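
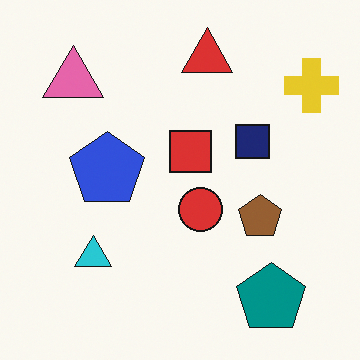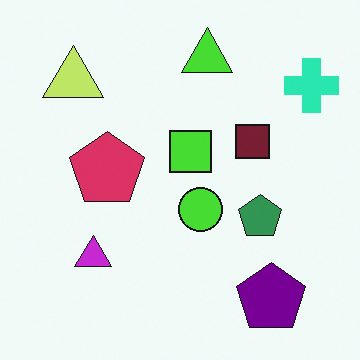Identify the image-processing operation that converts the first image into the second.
This is the original image hue-shifted noticeably.

Every shape's color has rotated by the same amount around the hue wheel — a uniform hue shift.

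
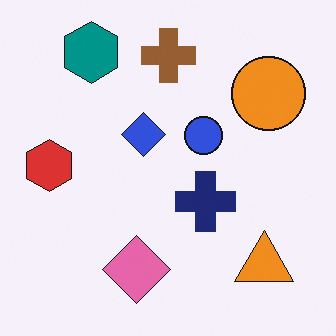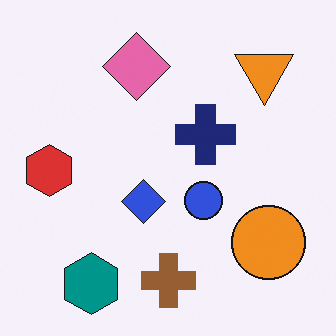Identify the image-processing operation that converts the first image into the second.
It was flipped vertically (top ↔ bottom).

The teal hexagon is in the top-left of the first image and the bottom-left of the second — shapes on opposite sides of the horizontal midline have swapped in a mirror flip.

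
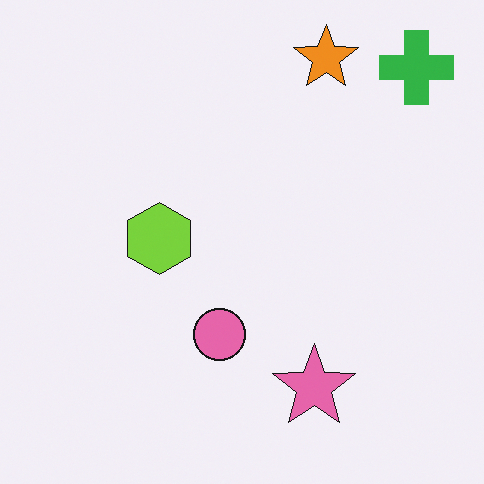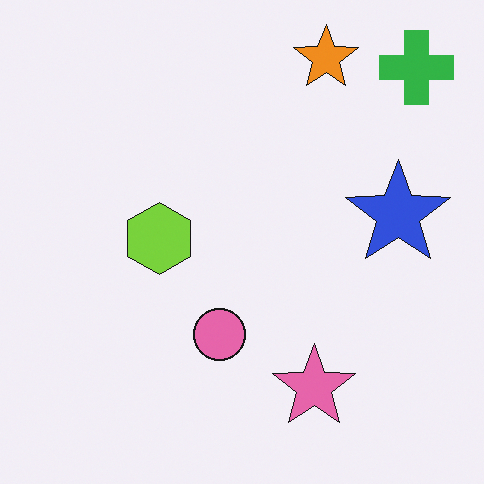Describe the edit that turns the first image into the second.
The image was overlaid with an additional blue star.

A blue star appears in the second image that is absent from the first.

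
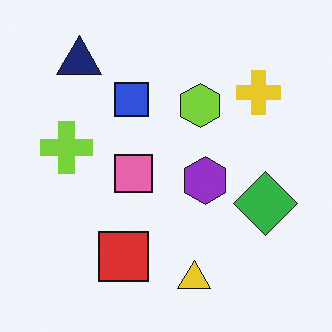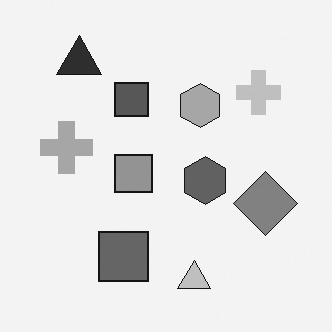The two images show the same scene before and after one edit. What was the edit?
It was converted to grayscale.

All color is removed — every shape is now a shade of grey.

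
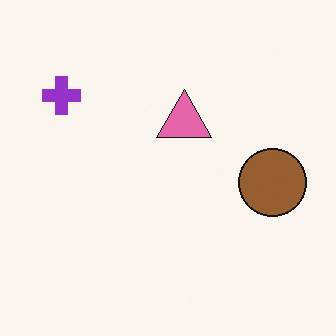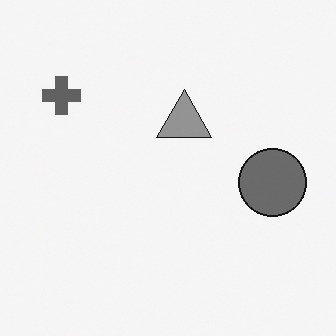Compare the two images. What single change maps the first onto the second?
The second image is the first converted to grayscale.

All color is removed — every shape is now a shade of grey.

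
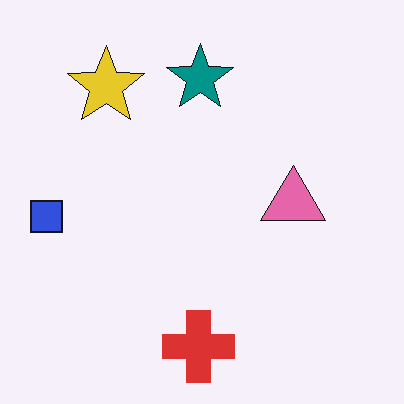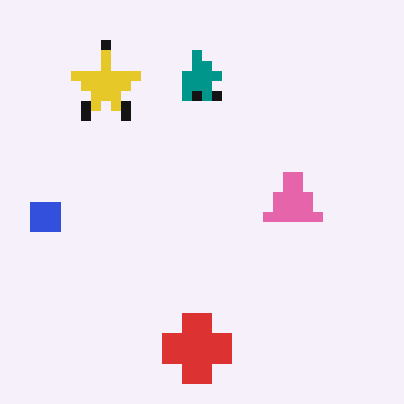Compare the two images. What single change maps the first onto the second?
The transformation is: coarsely pixelated.

Shapes are reduced to large square blocks; fine edges and outlines are lost — a downscale-then-upscale (mosaic) effect.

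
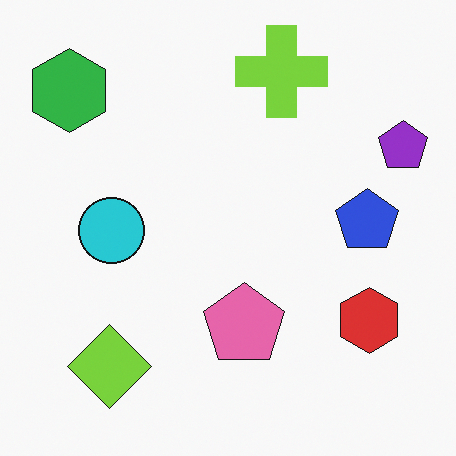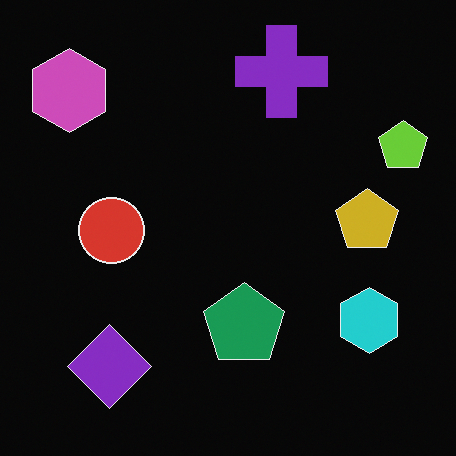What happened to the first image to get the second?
The image was color-inverted (negative).

The light background has become dark and every shape's color is its complement — a photographic negative.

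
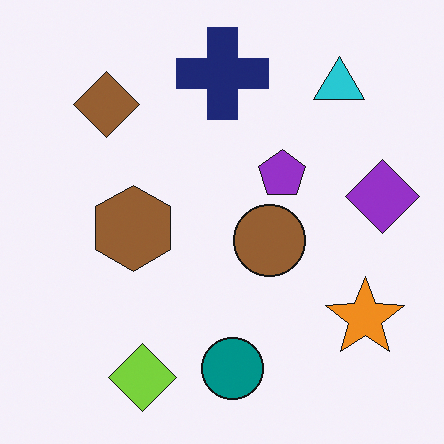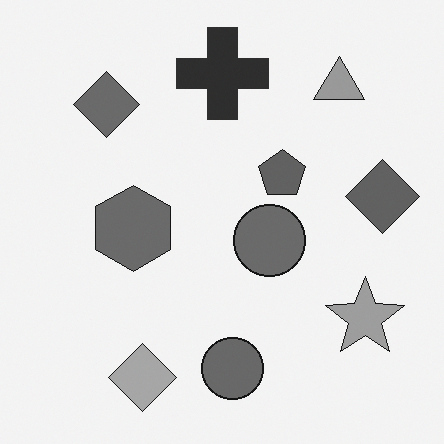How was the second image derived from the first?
The image was converted to grayscale.

All color is removed — every shape is now a shade of grey.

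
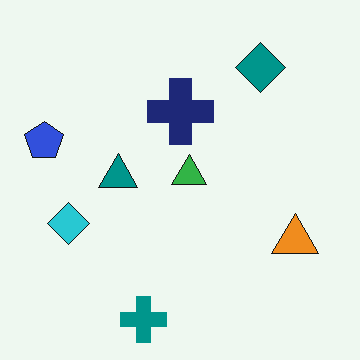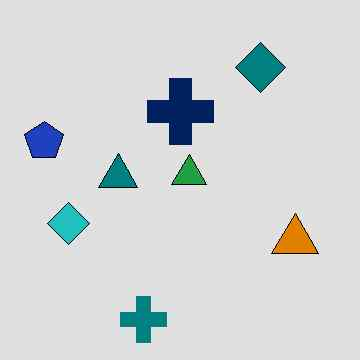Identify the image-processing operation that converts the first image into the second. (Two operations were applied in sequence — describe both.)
This is the original image posterized to a reduced palette, then JPEG-compressed with visible artifacts.

Each flat color has snapped to a coarser quantized level — most visibly, the near-white background has dropped to a flat grey. Blocky 8×8 compression artifacts appear around shape edges and the flat background shows ringing — characteristic JPEG degradation.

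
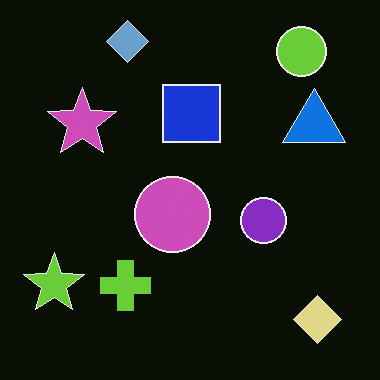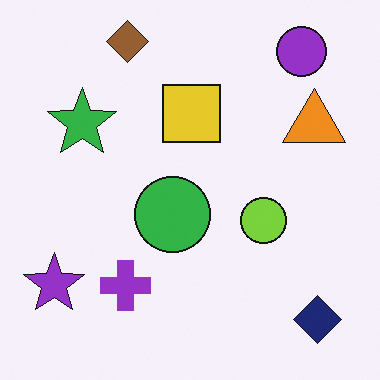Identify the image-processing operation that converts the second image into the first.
Color-inverted (negative).

The light background has become dark and every shape's color is its complement — a photographic negative.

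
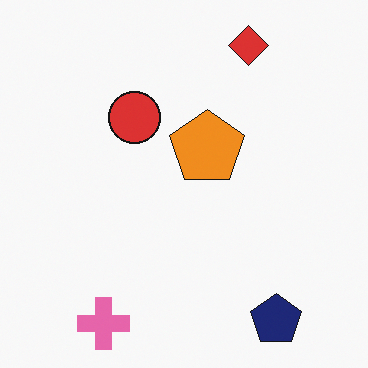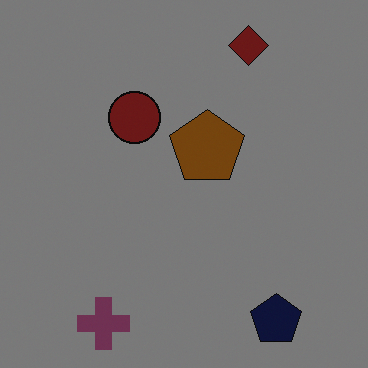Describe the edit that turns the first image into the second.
The second image is the first noticeably darkened.

Every pixel — background and shapes alike — is uniformly darkened.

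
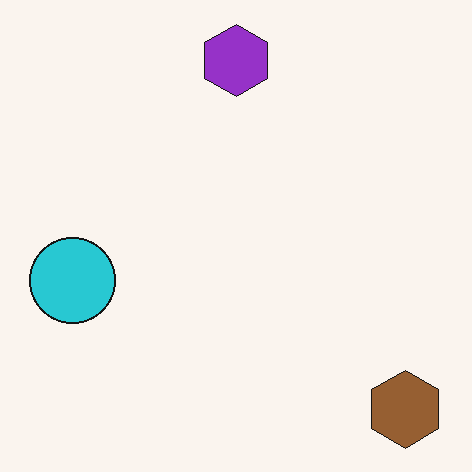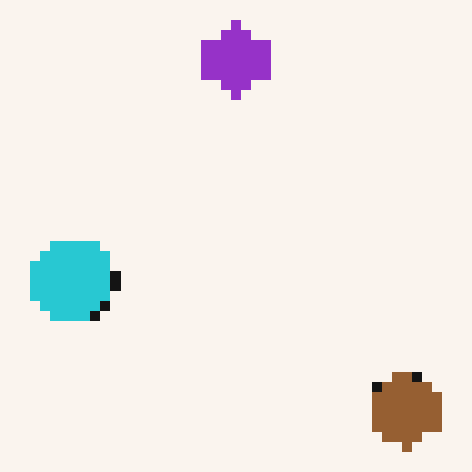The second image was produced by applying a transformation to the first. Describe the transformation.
It was heavily pixelated into large blocks.

Shapes are reduced to large square blocks; fine edges and outlines are lost — a downscale-then-upscale (mosaic) effect.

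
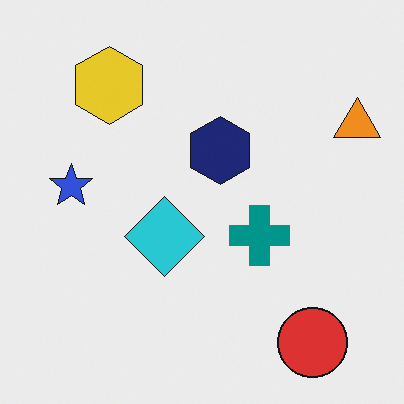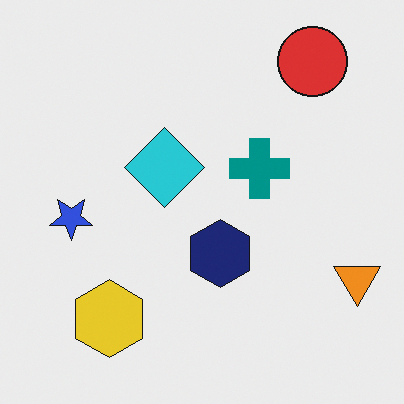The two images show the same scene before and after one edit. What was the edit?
The second image is the first flipped vertically (top ↔ bottom).

The red circle is in the bottom-right of the first image and the top-right of the second — shapes on opposite sides of the horizontal midline have swapped in a mirror flip.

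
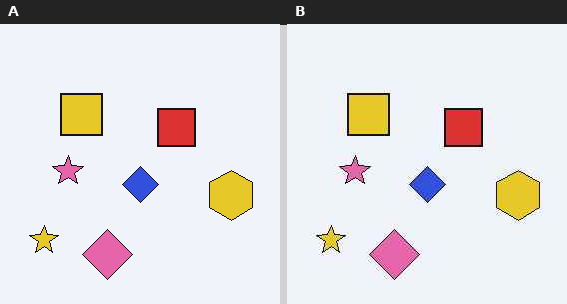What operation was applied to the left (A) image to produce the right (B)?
This is the original image given moderate JPEG compression.

Blocky 8×8 compression artifacts appear around shape edges and the flat background shows ringing — characteristic JPEG degradation.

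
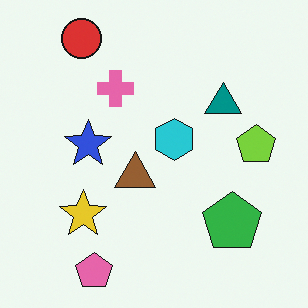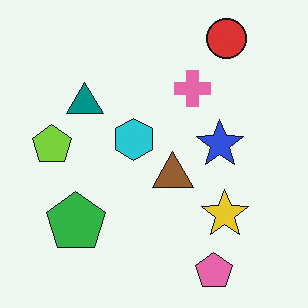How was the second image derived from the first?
The transformation is: flipped horizontally (left ↔ right).

The lime pentagon is in the right of the first image and the left of the second — shapes on opposite sides of the vertical midline have swapped in a mirror flip.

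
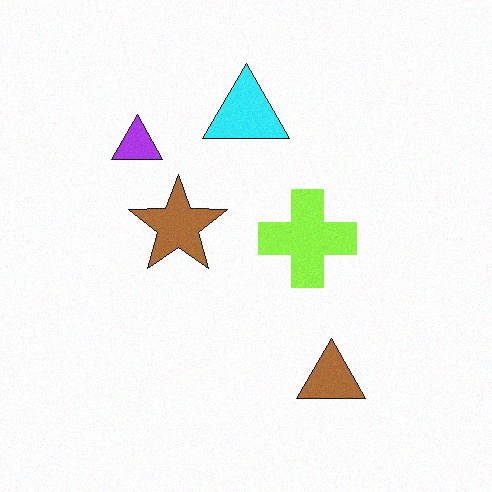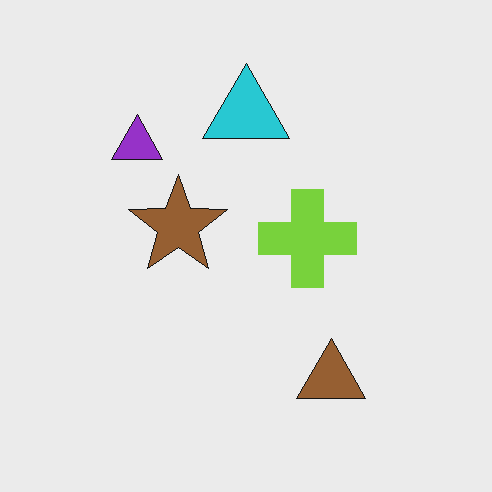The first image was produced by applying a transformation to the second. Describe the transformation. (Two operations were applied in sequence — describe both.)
The transformation is: brightened a little, then degraded with light additive noise.

Every pixel — background and shapes alike — is uniformly brightened. Random speckle covers the whole image, including the flat background.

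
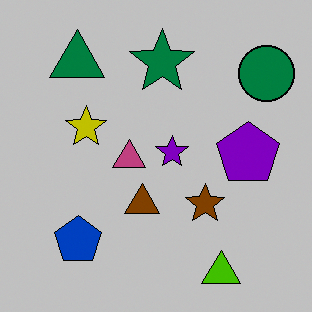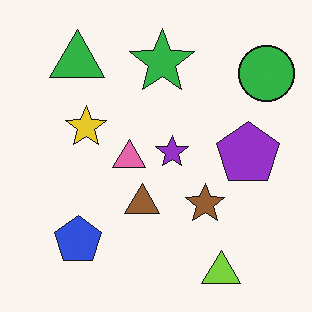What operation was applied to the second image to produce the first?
The first image is the second aggressively posterized.

Each flat color has snapped to a coarser quantized level — most visibly, the near-white background has dropped to a flat grey.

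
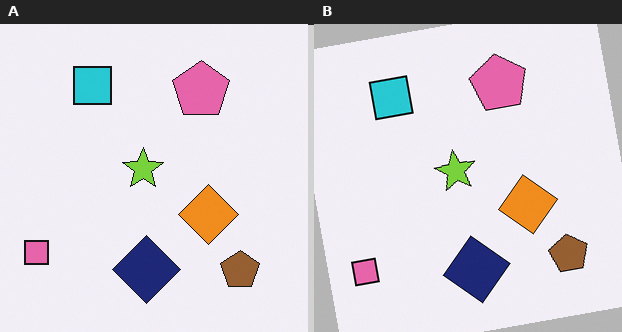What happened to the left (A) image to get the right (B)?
It was rotated counter-clockwise by a few degrees.

Every shape is tilted by the same angle and the image corners show triangular fill wedges — a whole-image rotation by a non-right angle.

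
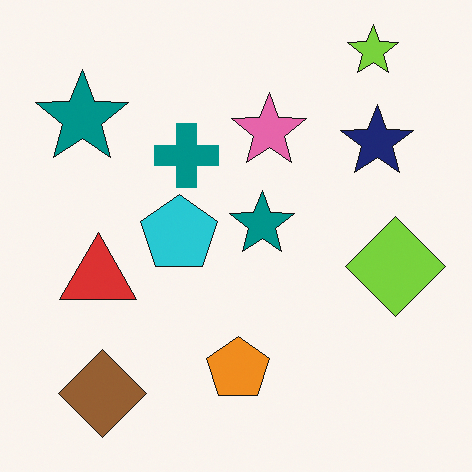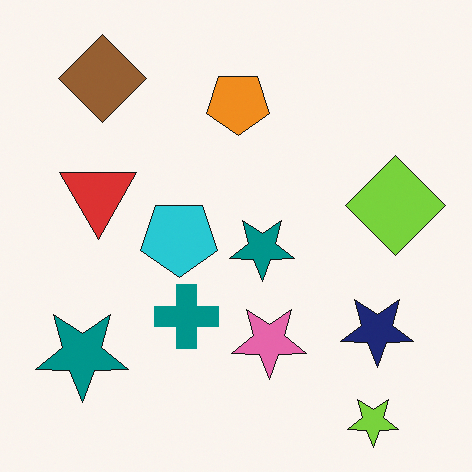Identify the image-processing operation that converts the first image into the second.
The transformation is: flipped vertically (top ↔ bottom).

The lime star is in the top-right of the first image and the bottom-right of the second — shapes on opposite sides of the horizontal midline have swapped in a mirror flip.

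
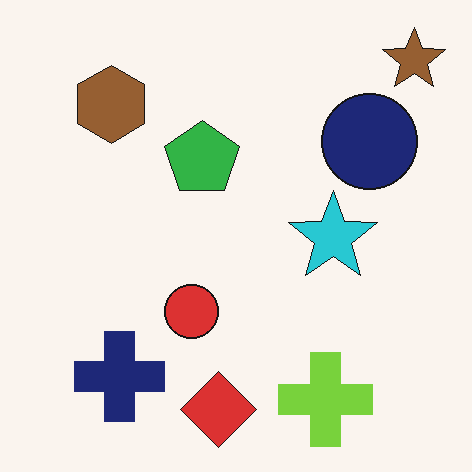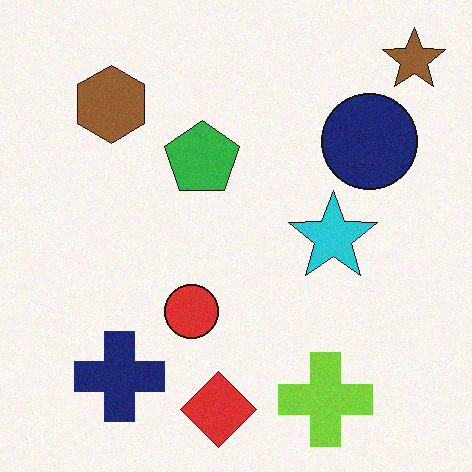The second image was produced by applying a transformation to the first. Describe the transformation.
It was degraded with a light layer of grain.

Random speckle covers the whole image, including the flat background.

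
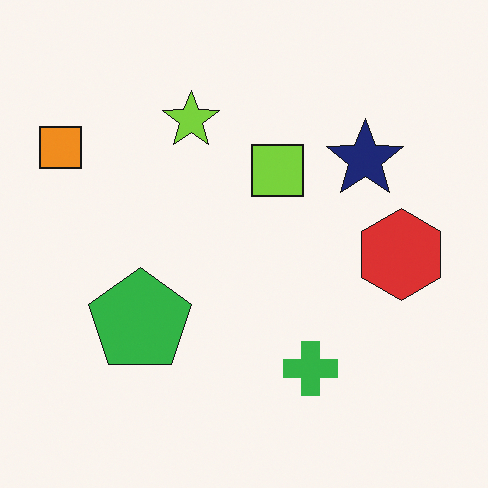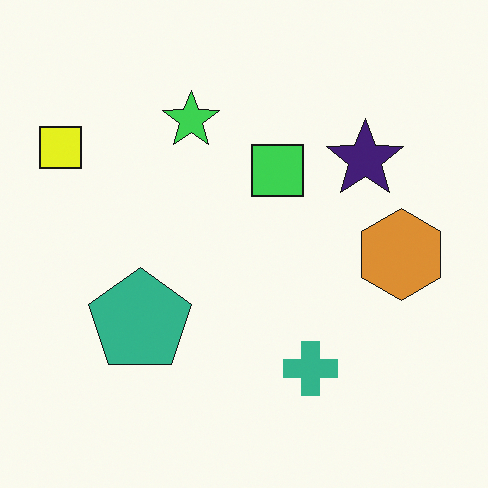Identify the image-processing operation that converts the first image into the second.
It was hue-shifted by a small amount.

Every shape's color has rotated by the same amount around the hue wheel — a uniform hue shift.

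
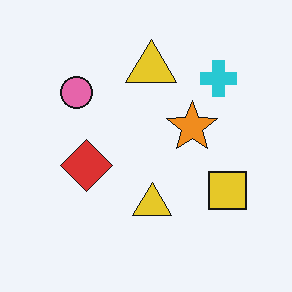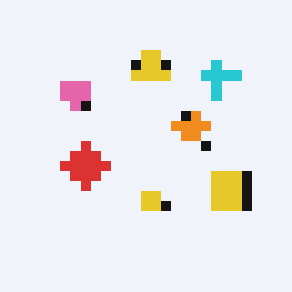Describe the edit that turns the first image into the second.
The image was coarsely pixelated.

Shapes are reduced to large square blocks; fine edges and outlines are lost — a downscale-then-upscale (mosaic) effect.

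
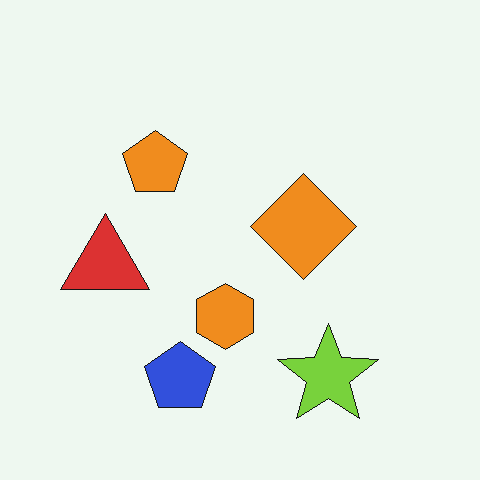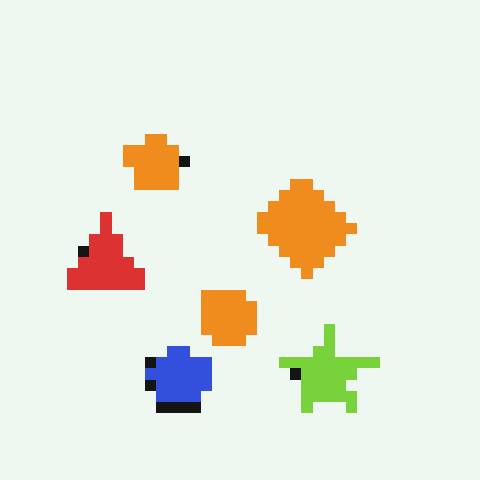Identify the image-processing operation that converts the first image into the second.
This is the original image coarsely pixelated.

Shapes are reduced to large square blocks; fine edges and outlines are lost — a downscale-then-upscale (mosaic) effect.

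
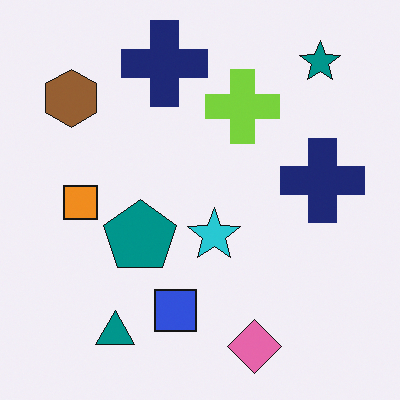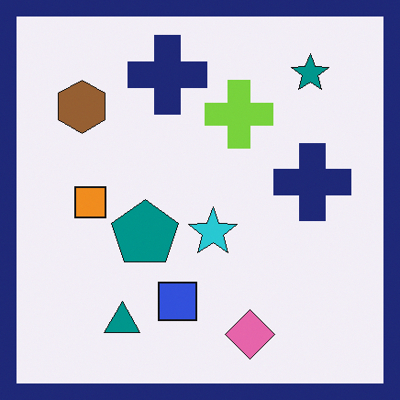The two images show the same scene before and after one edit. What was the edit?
The image was framed with a navy border.

A solid navy frame runs around the edge of the second image, with the content slightly shrunk inside it.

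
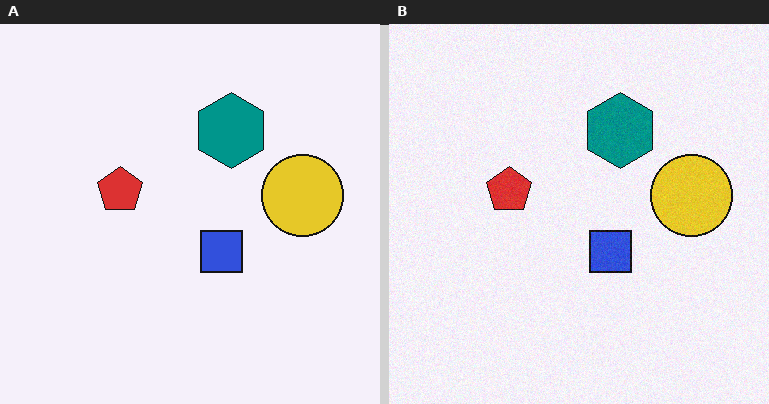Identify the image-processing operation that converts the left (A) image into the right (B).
This is the original image degraded with a light layer of grain.

Random speckle covers the whole image, including the flat background.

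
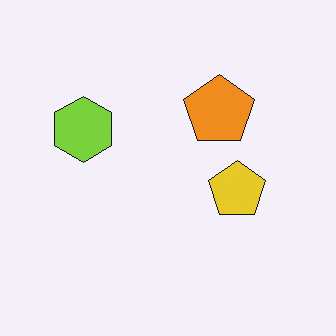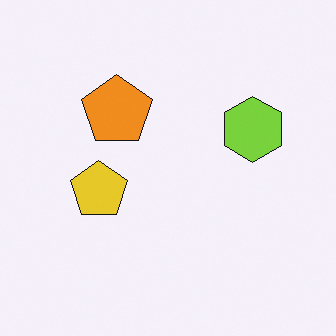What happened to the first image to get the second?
This is the original image flipped horizontally (left ↔ right).

The lime hexagon is in the left of the first image and the right of the second — shapes on opposite sides of the vertical midline have swapped in a mirror flip.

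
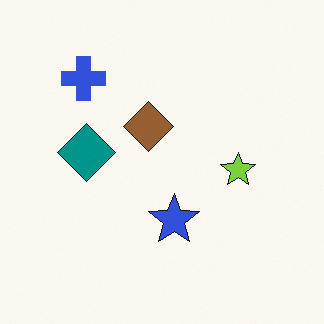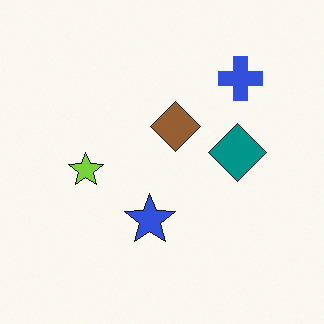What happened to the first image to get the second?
This is the original image flipped horizontally (left ↔ right).

The blue cross is in the top-left of the first image and the top-right of the second — shapes on opposite sides of the vertical midline have swapped in a mirror flip.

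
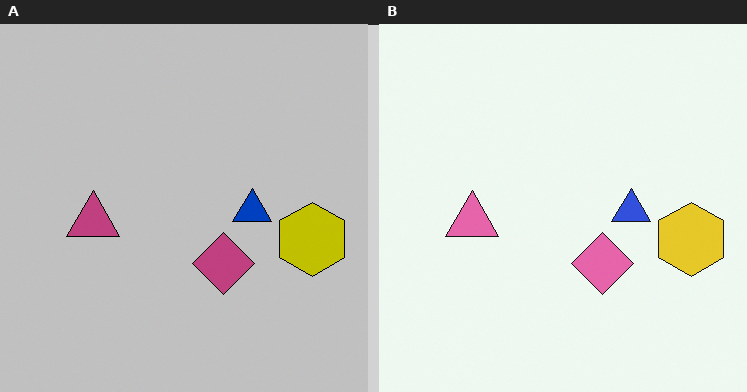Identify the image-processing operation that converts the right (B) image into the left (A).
Aggressively posterized.

Each flat color has snapped to a coarser quantized level — most visibly, the near-white background has dropped to a flat grey.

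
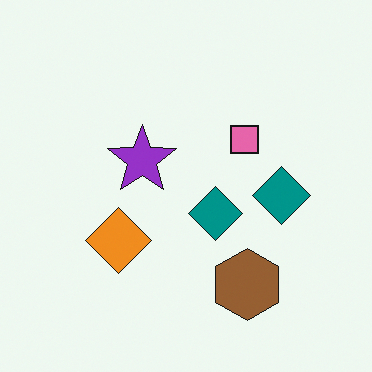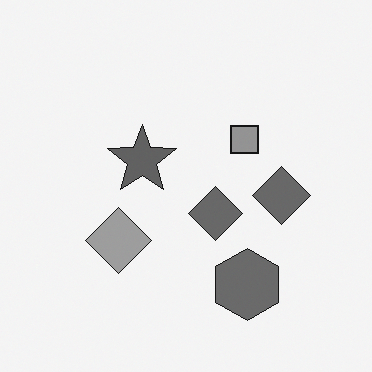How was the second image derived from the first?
It was converted to grayscale.

All color is removed — every shape is now a shade of grey.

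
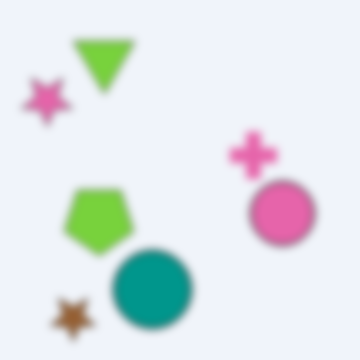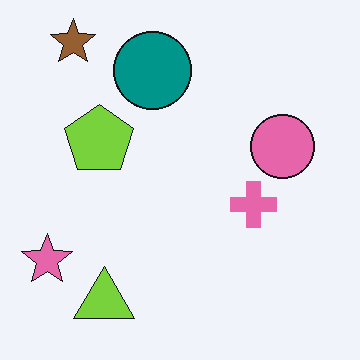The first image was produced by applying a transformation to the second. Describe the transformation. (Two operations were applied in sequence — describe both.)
It was flipped vertically (top ↔ bottom), then moderately blurred.

The brown star is in the top-left of the second image and the bottom-left of the first — shapes on opposite sides of the horizontal midline have swapped in a mirror flip. Shape edges and outlines are uniformly softened across the whole image.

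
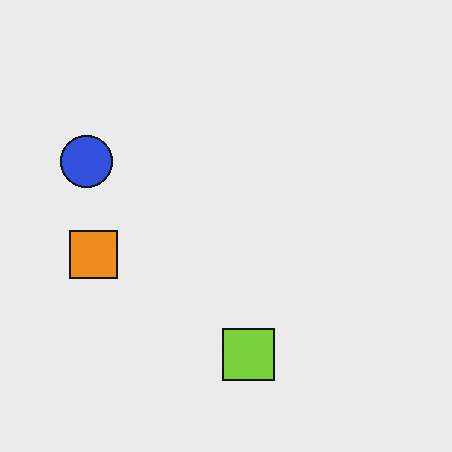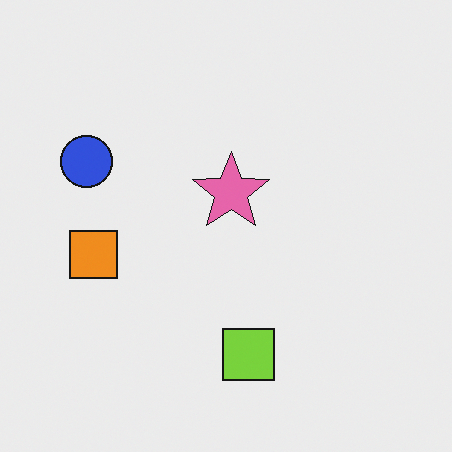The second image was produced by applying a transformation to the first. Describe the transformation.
The transformation is: overlaid with an additional pink star.

A pink star appears in the second image that is absent from the first.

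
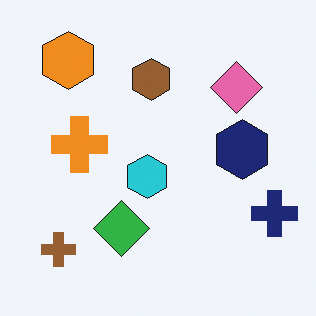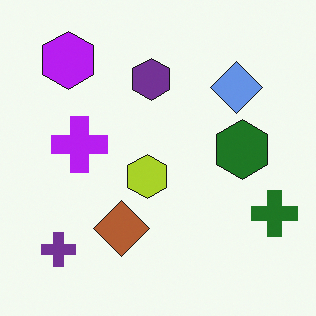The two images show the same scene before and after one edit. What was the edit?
This is the original image hue-shifted by a large amount.

Every shape's color has rotated by the same amount around the hue wheel — a uniform hue shift.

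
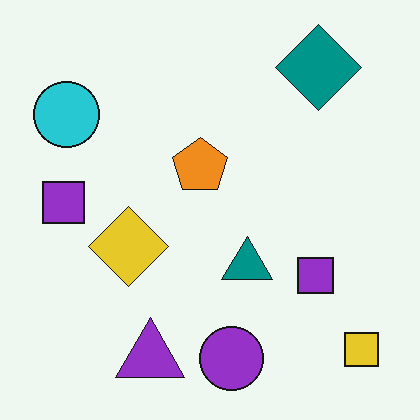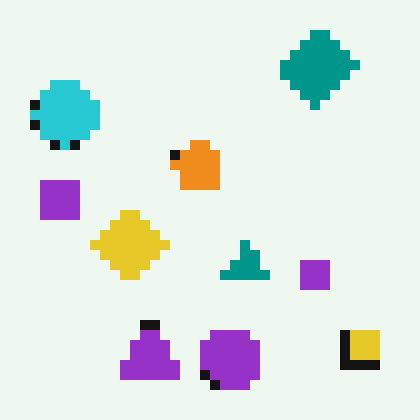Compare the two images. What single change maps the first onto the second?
This is the original image heavily pixelated into large blocks.

Shapes are reduced to large square blocks; fine edges and outlines are lost — a downscale-then-upscale (mosaic) effect.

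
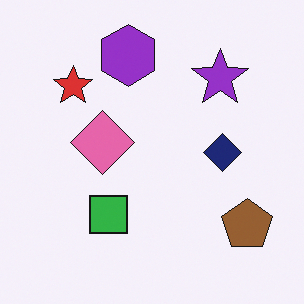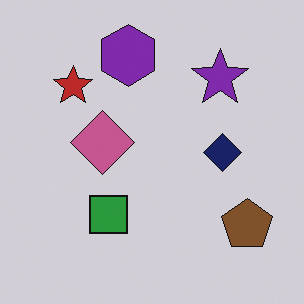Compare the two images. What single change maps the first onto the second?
This is the original image darkened a little.

Every pixel — background and shapes alike — is uniformly darkened.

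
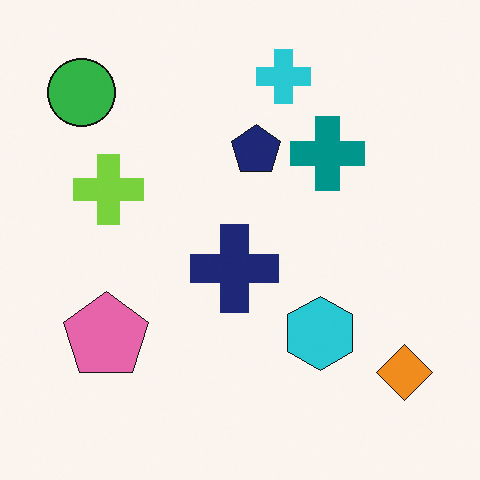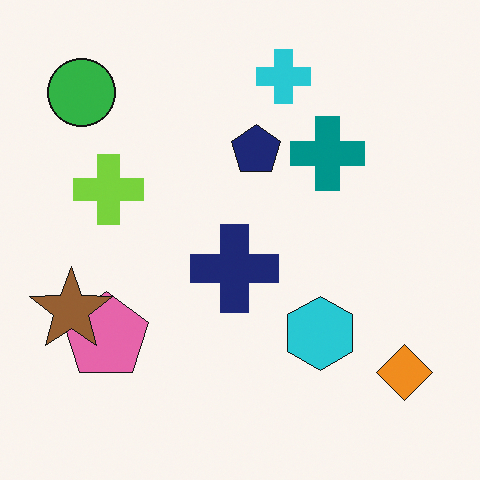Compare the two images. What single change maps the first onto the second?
Overlaid with an additional brown star.

A brown star appears in the second image that is absent from the first.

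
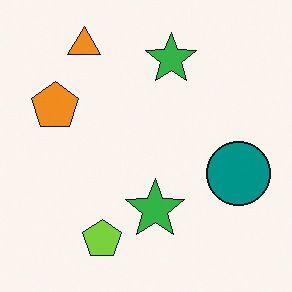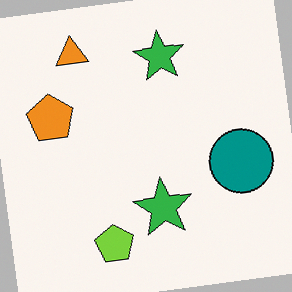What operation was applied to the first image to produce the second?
The image was rotated counter-clockwise by a small amount.

Every shape is tilted by the same angle and the image corners show triangular fill wedges — a whole-image rotation by a non-right angle.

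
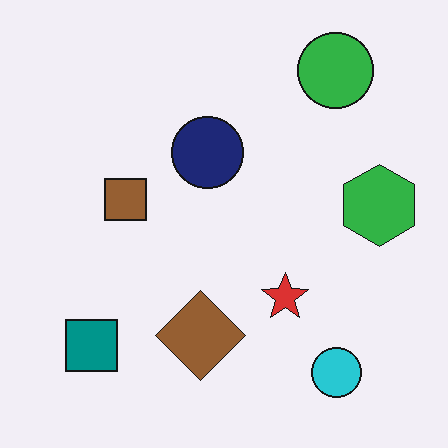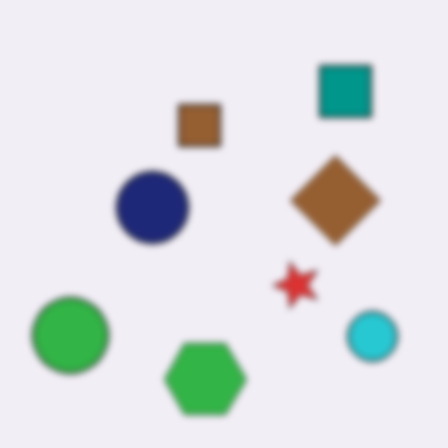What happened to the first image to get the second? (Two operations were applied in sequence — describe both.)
The image was transposed (reflected across the top-left ↔ bottom-right diagonal), then noticeably gaussian-blurred.

Shapes have swapped their row and column positions — what was in the top-right is now in the bottom-left — a diagonal reflection. Shape edges and outlines are uniformly softened across the whole image.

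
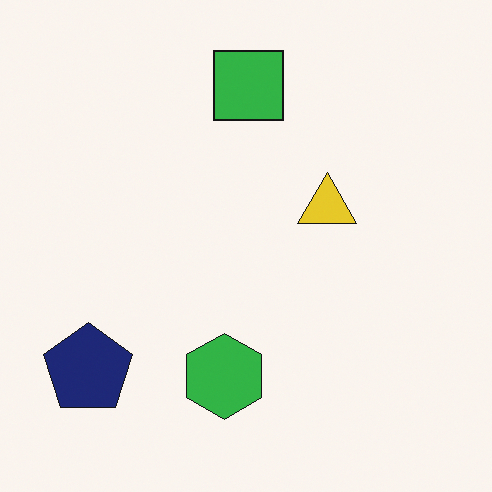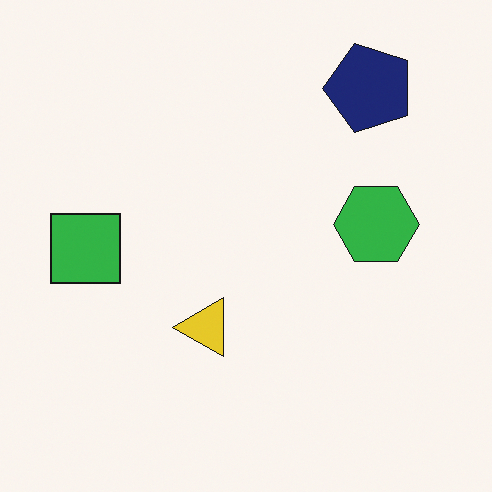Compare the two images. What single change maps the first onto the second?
The transformation is: transposed (reflected across the top-left ↔ bottom-right diagonal).

Shapes have swapped their row and column positions — what was in the top-right is now in the bottom-left — a diagonal reflection.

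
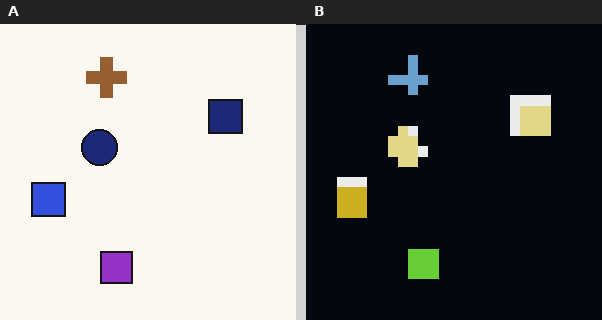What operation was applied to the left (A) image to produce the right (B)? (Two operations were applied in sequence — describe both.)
The image was color-inverted (negative), then heavily pixelated into large blocks.

The light background has become dark and every shape's color is its complement — a photographic negative. Shapes are reduced to large square blocks; fine edges and outlines are lost — a downscale-then-upscale (mosaic) effect.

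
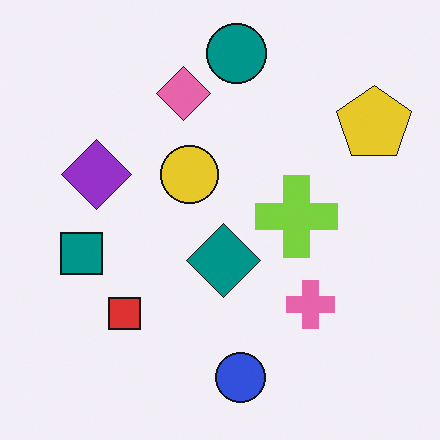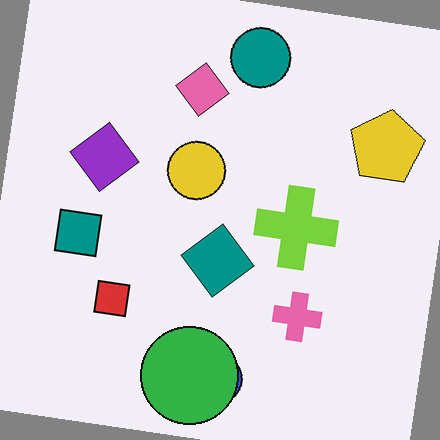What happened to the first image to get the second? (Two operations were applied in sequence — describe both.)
The transformation is: rotated clockwise by a small amount, then overlaid with an additional green circle.

Every shape is tilted by the same angle and the image corners show triangular fill wedges — a whole-image rotation by a non-right angle. A green circle appears in the second image that is absent from the first.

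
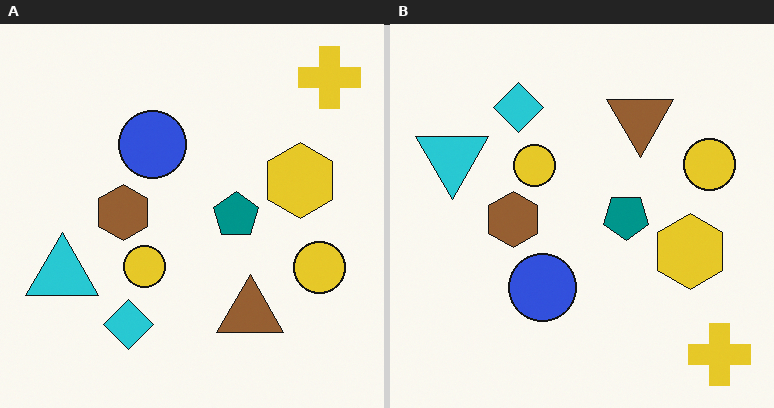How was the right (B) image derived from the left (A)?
This is the original image flipped vertically (top ↔ bottom).

The yellow cross is in the top-right of the left (A) image and the bottom-right of the right (B) — shapes on opposite sides of the horizontal midline have swapped in a mirror flip.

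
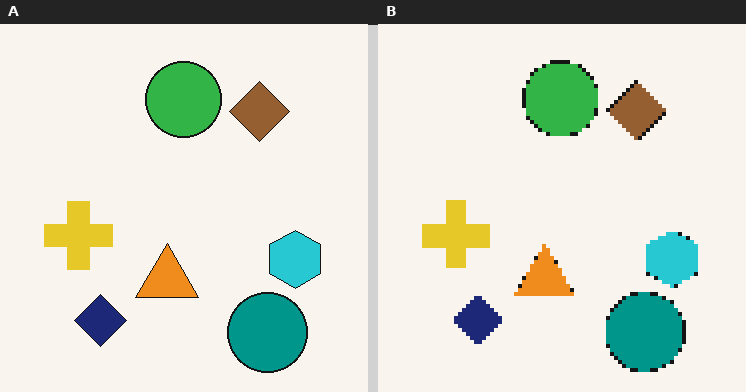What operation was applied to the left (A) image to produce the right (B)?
The right (B) image is the left (A) mildly pixelated.

Shapes are reduced to large square blocks; fine edges and outlines are lost — a downscale-then-upscale (mosaic) effect.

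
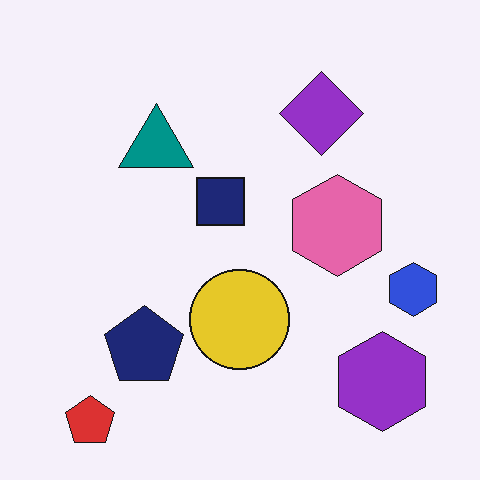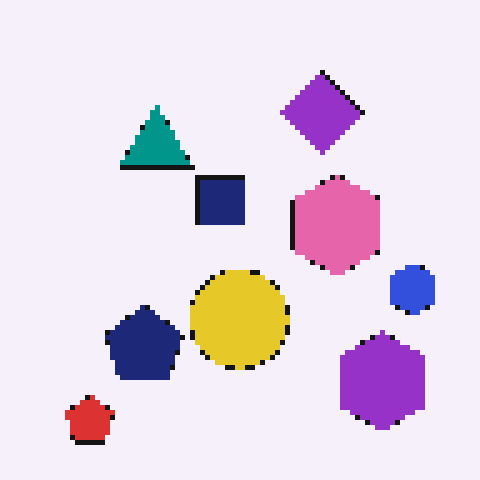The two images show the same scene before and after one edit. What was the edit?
The image was mildly pixelated.

Shapes are reduced to large square blocks; fine edges and outlines are lost — a downscale-then-upscale (mosaic) effect.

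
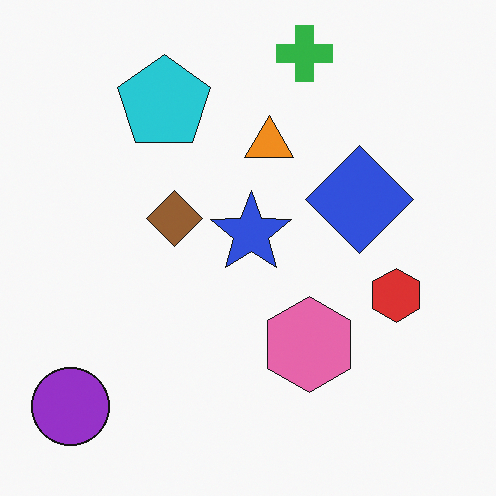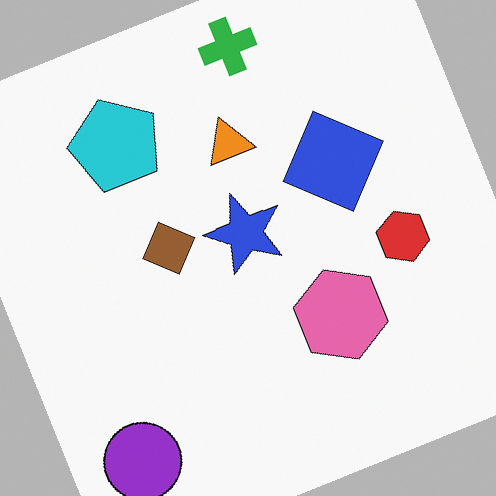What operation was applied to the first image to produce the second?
This is the original image rotated counter-clockwise by a clearly visible amount.

Every shape is tilted by the same angle and the image corners show triangular fill wedges — a whole-image rotation by a non-right angle.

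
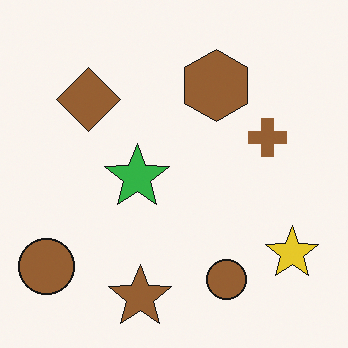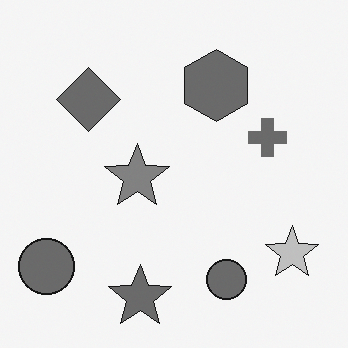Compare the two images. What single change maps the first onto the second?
It was converted to grayscale.

All color is removed — every shape is now a shade of grey.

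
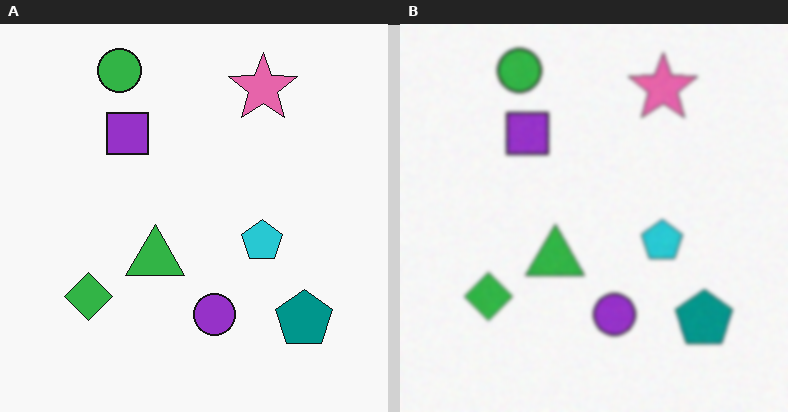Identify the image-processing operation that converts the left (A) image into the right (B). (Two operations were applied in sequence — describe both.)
This is the original image degraded with subtle gaussian noise, then lightly blurred.

Random speckle covers the whole image, including the flat background. Shape edges and outlines are uniformly softened across the whole image.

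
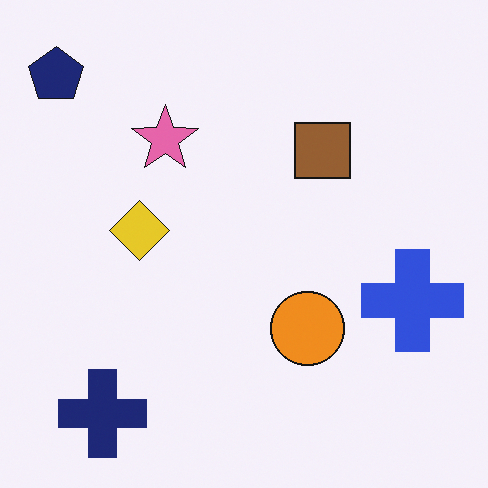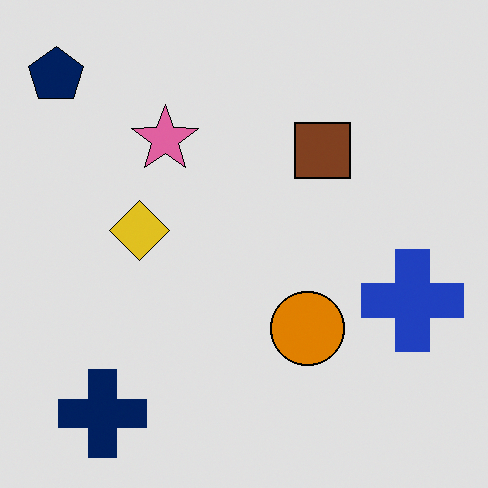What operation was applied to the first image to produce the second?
The image was posterized to a reduced palette.

Each flat color has snapped to a coarser quantized level — most visibly, the near-white background has dropped to a flat grey.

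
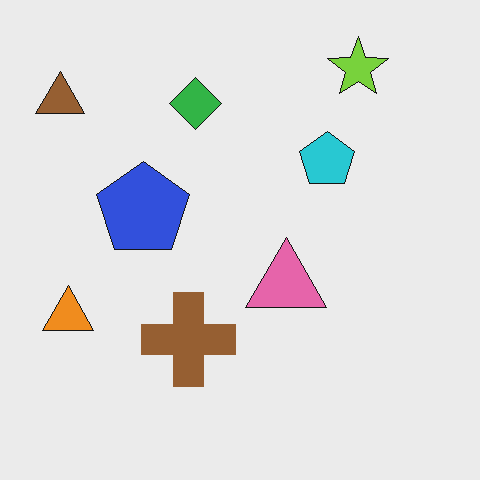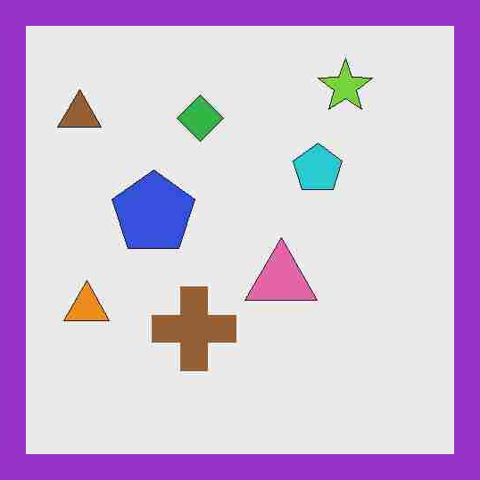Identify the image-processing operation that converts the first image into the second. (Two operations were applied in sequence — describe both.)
The transformation is: heavily JPEG-compressed with obvious blocking artifacts, then framed with a purple border.

Blocky 8×8 compression artifacts appear around shape edges and the flat background shows ringing — characteristic JPEG degradation. A solid purple frame runs around the edge of the second image, with the content slightly shrunk inside it.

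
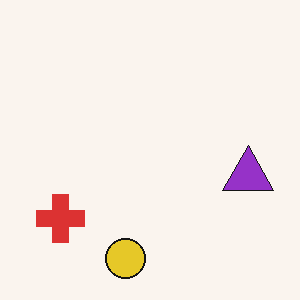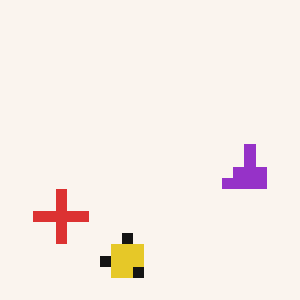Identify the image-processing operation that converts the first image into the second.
This is the original image coarsely pixelated.

Shapes are reduced to large square blocks; fine edges and outlines are lost — a downscale-then-upscale (mosaic) effect.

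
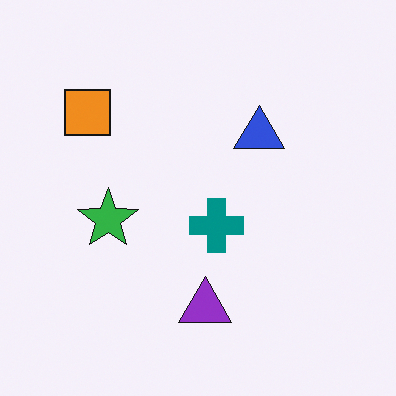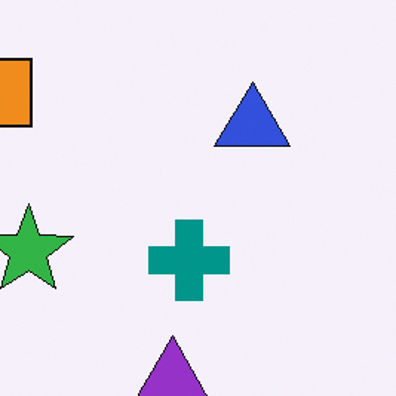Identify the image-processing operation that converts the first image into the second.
The image was cropped slightly and scaled back up.

The visible shapes are larger and the field of view is narrower; shapes near the original edges may be partly or wholly outside the frame — a crop-and-rescale.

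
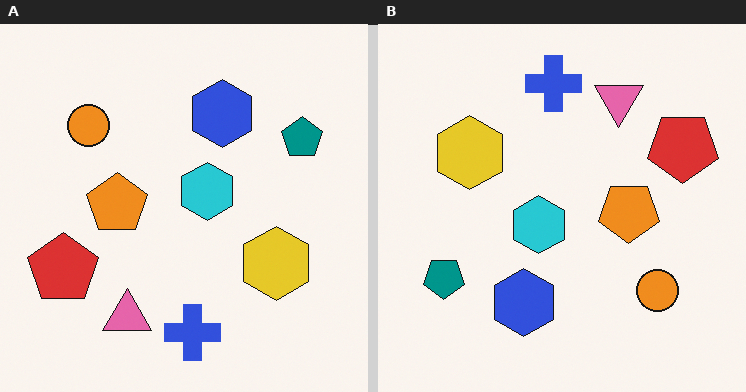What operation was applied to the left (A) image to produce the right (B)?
The transformation is: rotated 180°.

The teal pentagon sits in the top-right of the left (A) image and the bottom-left of the right (B) — consistent with a whole-image 180° rotation.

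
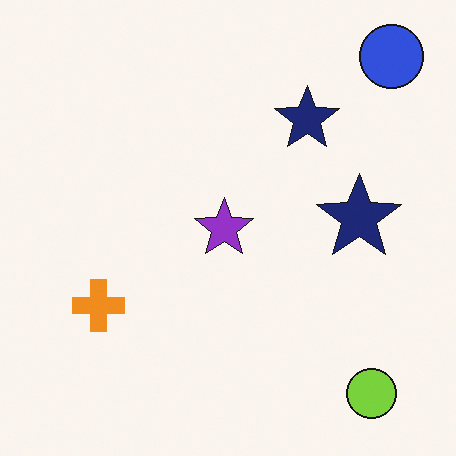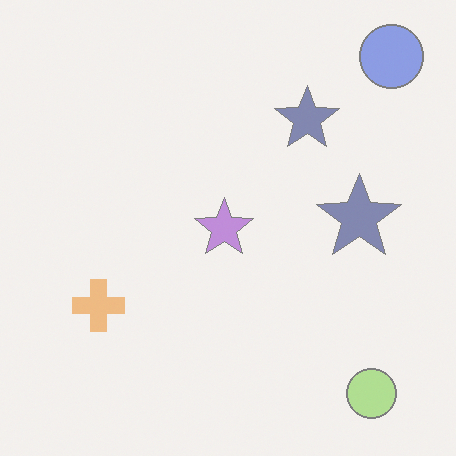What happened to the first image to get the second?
The image was given much lower contrast.

Tones are pushed toward mid-grey across the whole image — a global contrast change.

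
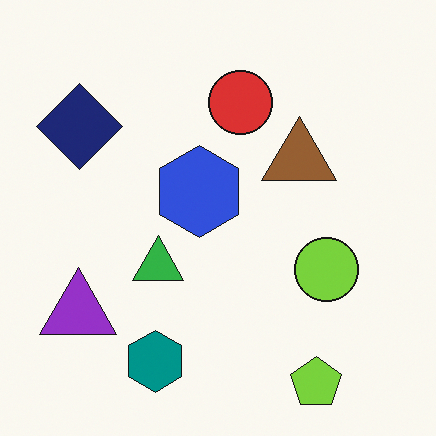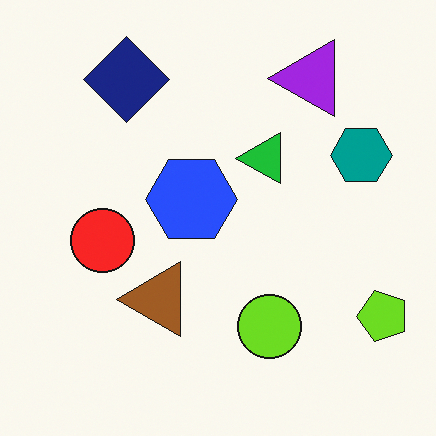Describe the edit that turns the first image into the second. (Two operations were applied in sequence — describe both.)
The image was transposed (reflected across the top-left ↔ bottom-right diagonal), then slightly oversaturated.

Shapes have swapped their row and column positions — what was in the top-right is now in the bottom-left — a diagonal reflection. All colors are more vivid — a global saturation change.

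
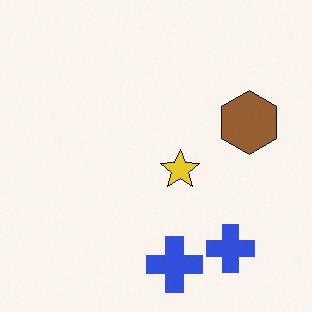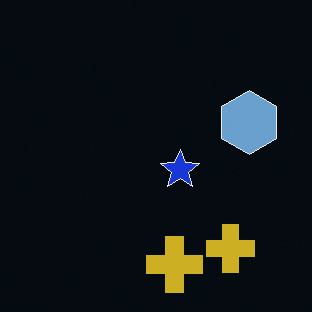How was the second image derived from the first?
This is the original image color-inverted (negative).

The light background has become dark and every shape's color is its complement — a photographic negative.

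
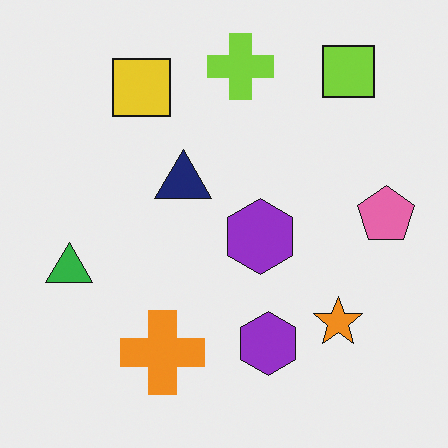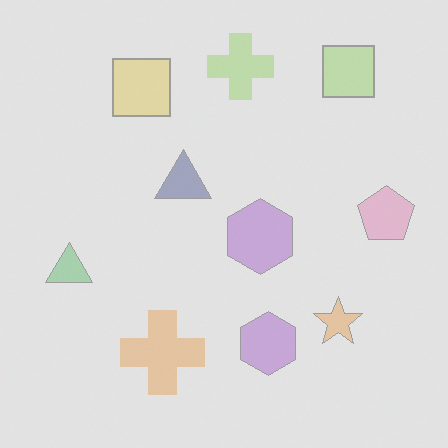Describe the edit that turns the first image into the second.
The image was washed out (contrast reduced).

Tones are pushed toward mid-grey across the whole image — a global contrast change.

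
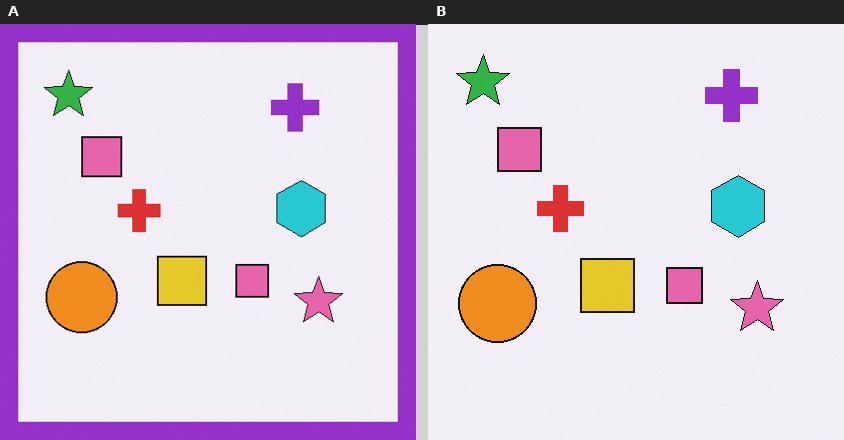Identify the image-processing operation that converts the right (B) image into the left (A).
The transformation is: framed with a purple border.

A solid purple frame runs around the edge of the left (A) image, with the content slightly shrunk inside it.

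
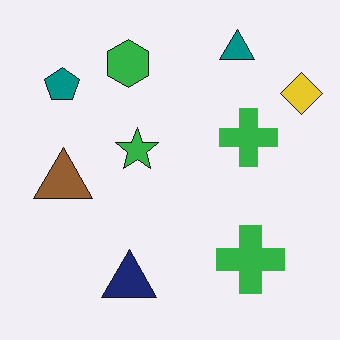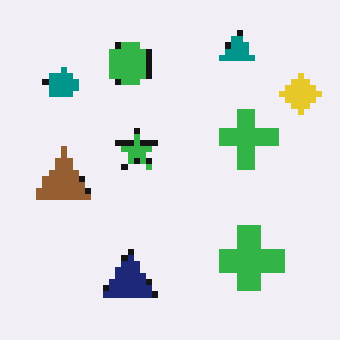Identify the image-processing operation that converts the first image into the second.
Moderately pixelated.

Shapes are reduced to large square blocks; fine edges and outlines are lost — a downscale-then-upscale (mosaic) effect.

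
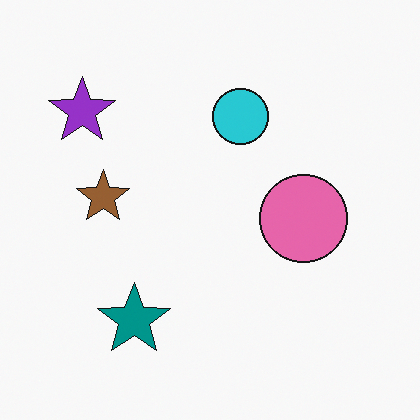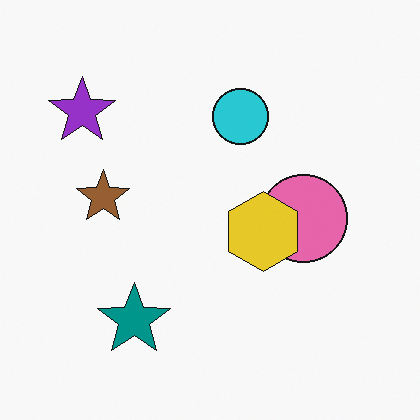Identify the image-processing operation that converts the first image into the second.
This is the original image overlaid with an additional yellow hexagon.

A yellow hexagon appears in the second image that is absent from the first.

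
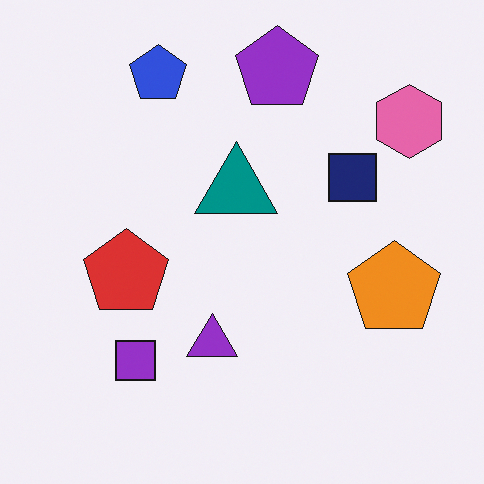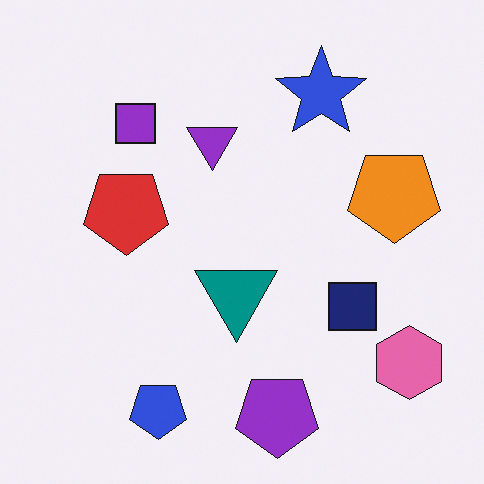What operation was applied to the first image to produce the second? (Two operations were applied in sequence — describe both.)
This is the original image flipped vertically (top ↔ bottom), then overlaid with an additional blue star.

The purple pentagon is in the top of the first image and the bottom of the second — shapes on opposite sides of the horizontal midline have swapped in a mirror flip. A blue star appears in the second image that is absent from the first.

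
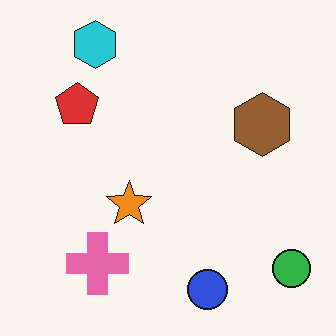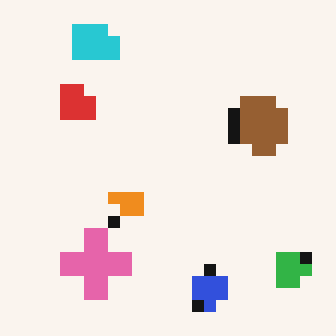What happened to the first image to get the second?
The image was heavily pixelated into large blocks.

Shapes are reduced to large square blocks; fine edges and outlines are lost — a downscale-then-upscale (mosaic) effect.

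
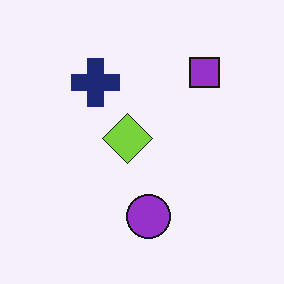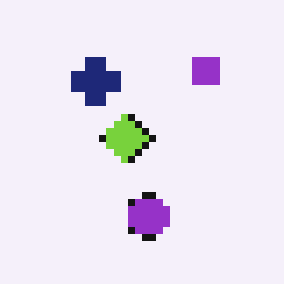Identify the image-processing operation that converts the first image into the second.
The transformation is: moderately pixelated.

Shapes are reduced to large square blocks; fine edges and outlines are lost — a downscale-then-upscale (mosaic) effect.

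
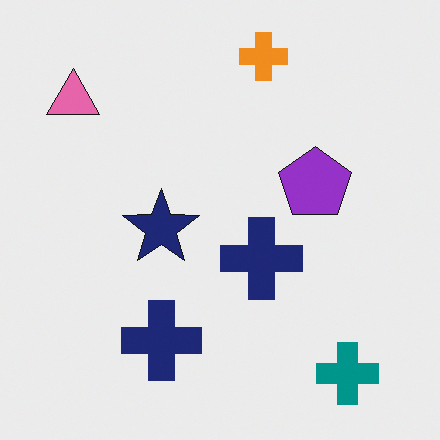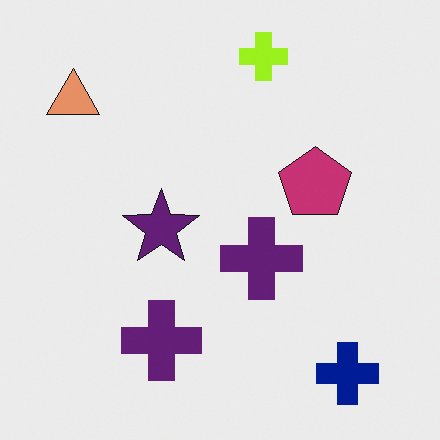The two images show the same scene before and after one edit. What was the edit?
This is the original image hue-shifted slightly.

Every shape's color has rotated by the same amount around the hue wheel — a uniform hue shift.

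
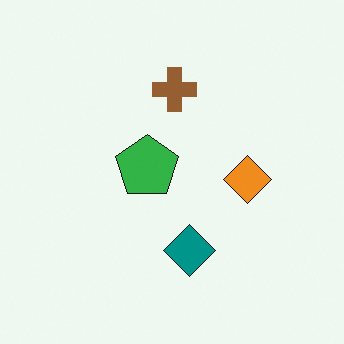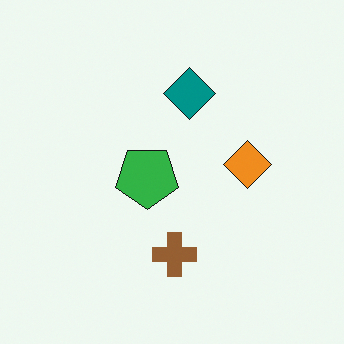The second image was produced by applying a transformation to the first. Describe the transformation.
The image was flipped vertically (top ↔ bottom).

The brown cross is in the top of the first image and the bottom of the second — shapes on opposite sides of the horizontal midline have swapped in a mirror flip.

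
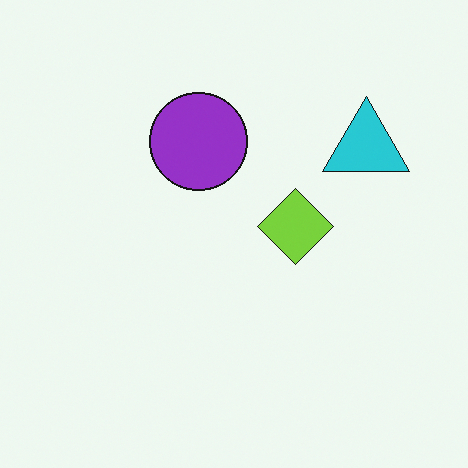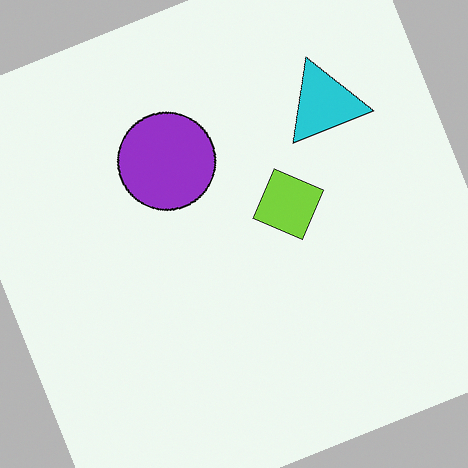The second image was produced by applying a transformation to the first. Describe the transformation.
The transformation is: rotated counter-clockwise by a clearly visible amount.

Every shape is tilted by the same angle and the image corners show triangular fill wedges — a whole-image rotation by a non-right angle.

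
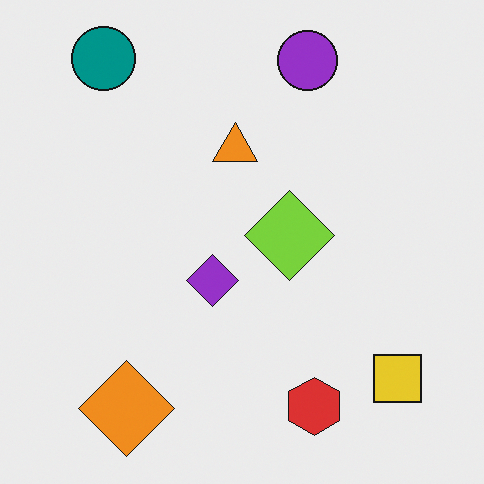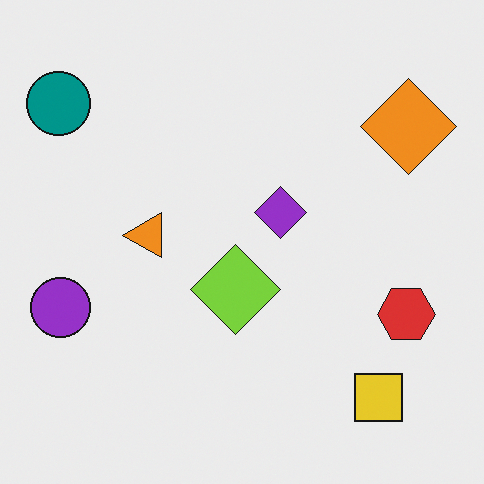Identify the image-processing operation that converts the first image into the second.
Transposed (reflected across the top-left ↔ bottom-right diagonal).

Shapes have swapped their row and column positions — what was in the top-right is now in the bottom-left — a diagonal reflection.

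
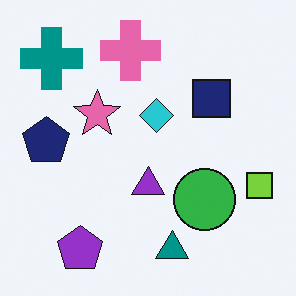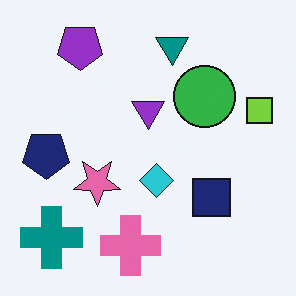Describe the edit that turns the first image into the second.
The image was flipped vertically (top ↔ bottom).

The purple pentagon is in the bottom-left of the first image and the top-left of the second — shapes on opposite sides of the horizontal midline have swapped in a mirror flip.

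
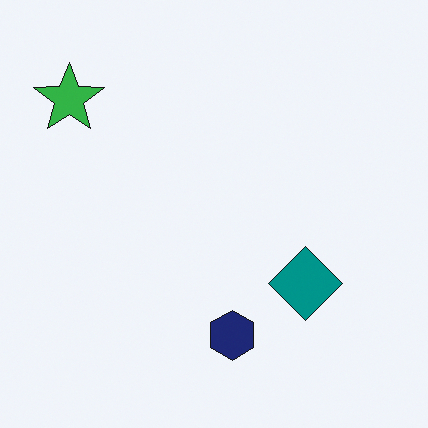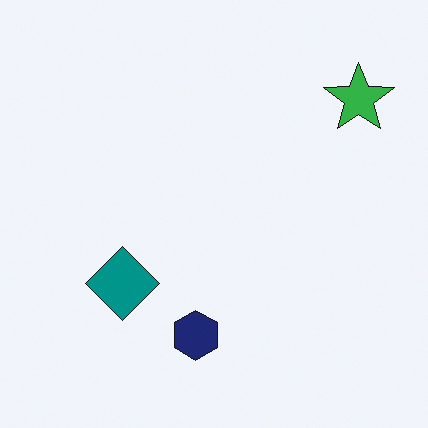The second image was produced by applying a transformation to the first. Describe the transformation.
The image was flipped horizontally (left ↔ right).

The green star is in the top-left of the first image and the top-right of the second — shapes on opposite sides of the vertical midline have swapped in a mirror flip.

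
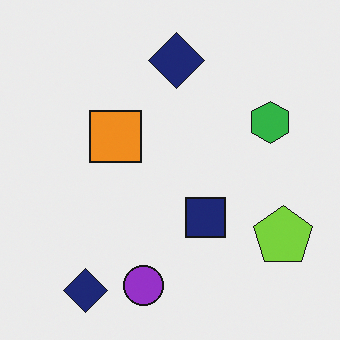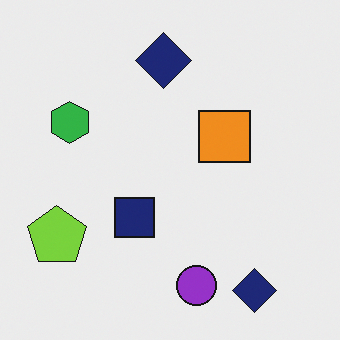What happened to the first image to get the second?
The transformation is: flipped horizontally (left ↔ right).

The lime pentagon is in the bottom-right of the first image and the bottom-left of the second — shapes on opposite sides of the vertical midline have swapped in a mirror flip.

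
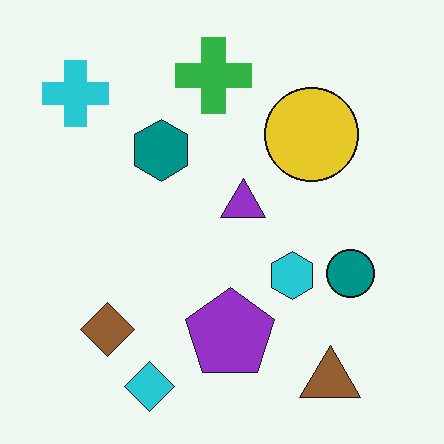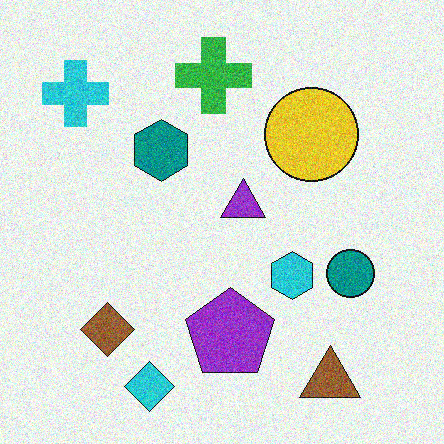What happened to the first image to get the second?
The image was degraded with moderate additive noise.

Random speckle covers the whole image, including the flat background.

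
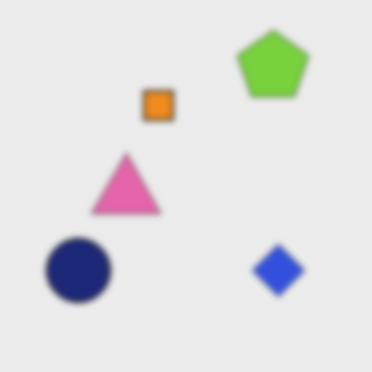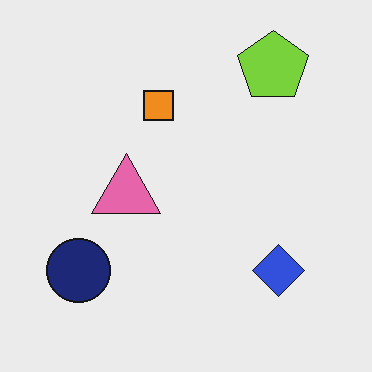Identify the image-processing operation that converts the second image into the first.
The first image is the second noticeably gaussian-blurred.

Shape edges and outlines are uniformly softened across the whole image.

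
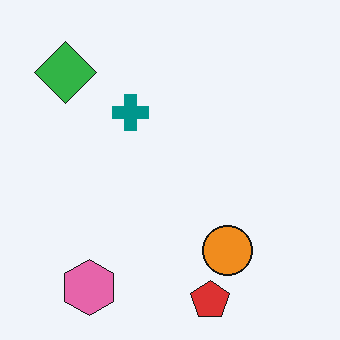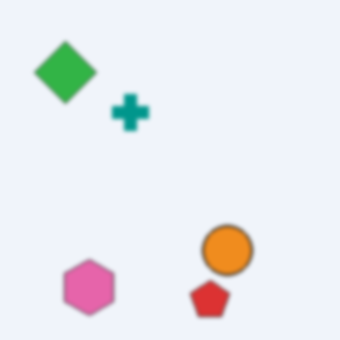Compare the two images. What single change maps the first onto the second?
Given a subtle gaussian blur.

Shape edges and outlines are uniformly softened across the whole image.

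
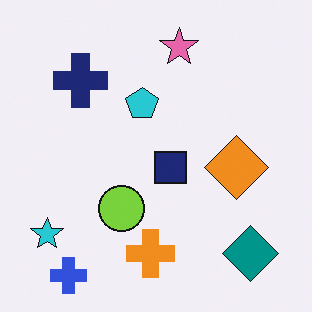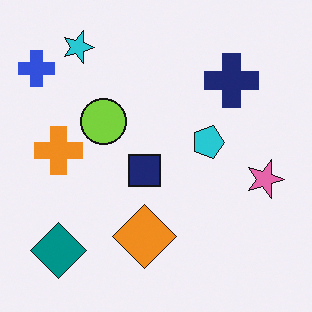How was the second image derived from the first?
It was rotated 90° clockwise.

The blue cross sits in the bottom-left of the first image and the top-left of the second — consistent with a whole-image 90° clockwise rotation.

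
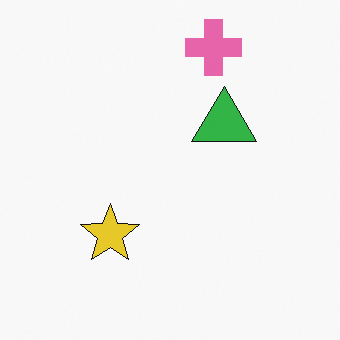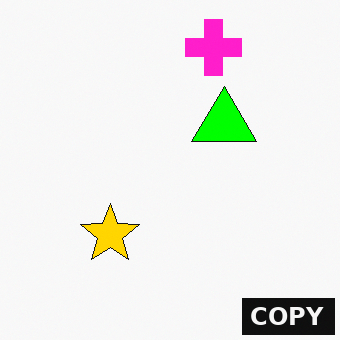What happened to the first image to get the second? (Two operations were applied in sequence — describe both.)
Heavily oversaturated, then watermarked with the text "COPY" in the lower-right corner.

All colors are more vivid — a global saturation change. A dark label reading "COPY" appears in the lower-right corner.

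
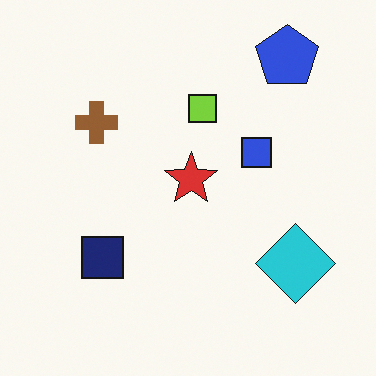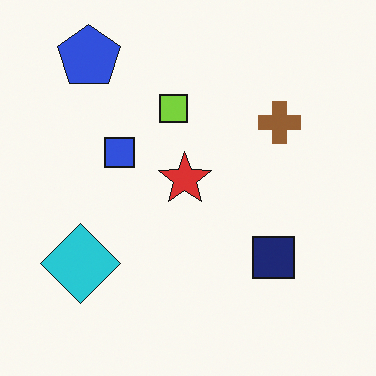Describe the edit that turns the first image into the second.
This is the original image flipped horizontally (left ↔ right).

The cyan diamond is in the bottom-right of the first image and the bottom-left of the second — shapes on opposite sides of the vertical midline have swapped in a mirror flip.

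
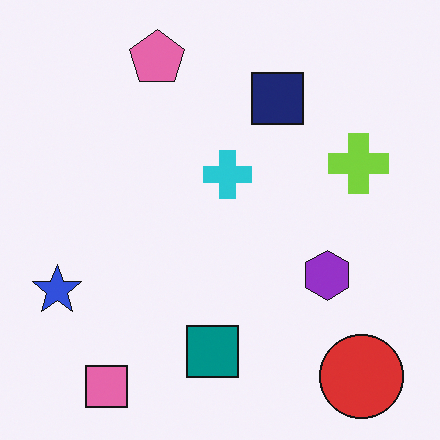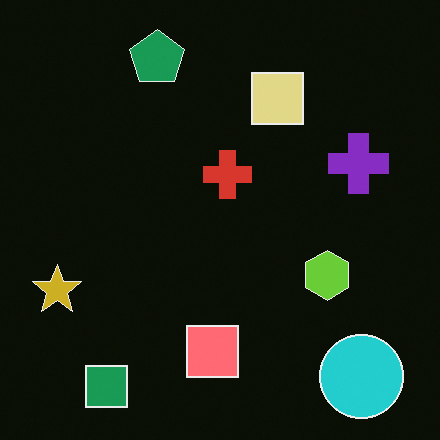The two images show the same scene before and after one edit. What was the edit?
It was color-inverted (negative).

The light background has become dark and every shape's color is its complement — a photographic negative.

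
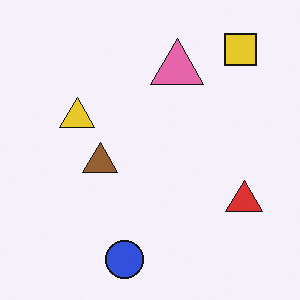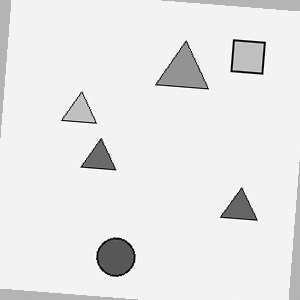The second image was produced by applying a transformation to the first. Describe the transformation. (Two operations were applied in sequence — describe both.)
The transformation is: rotated clockwise by a slight angle, then converted to grayscale.

Every shape is tilted by the same angle and the image corners show triangular fill wedges — a whole-image rotation by a non-right angle. All color is removed — every shape is now a shade of grey.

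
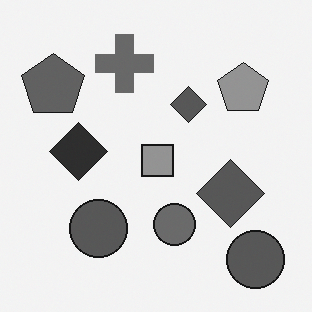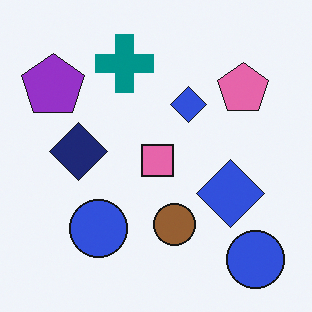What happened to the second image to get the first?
The transformation is: converted to grayscale.

All color is removed — every shape is now a shade of grey.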